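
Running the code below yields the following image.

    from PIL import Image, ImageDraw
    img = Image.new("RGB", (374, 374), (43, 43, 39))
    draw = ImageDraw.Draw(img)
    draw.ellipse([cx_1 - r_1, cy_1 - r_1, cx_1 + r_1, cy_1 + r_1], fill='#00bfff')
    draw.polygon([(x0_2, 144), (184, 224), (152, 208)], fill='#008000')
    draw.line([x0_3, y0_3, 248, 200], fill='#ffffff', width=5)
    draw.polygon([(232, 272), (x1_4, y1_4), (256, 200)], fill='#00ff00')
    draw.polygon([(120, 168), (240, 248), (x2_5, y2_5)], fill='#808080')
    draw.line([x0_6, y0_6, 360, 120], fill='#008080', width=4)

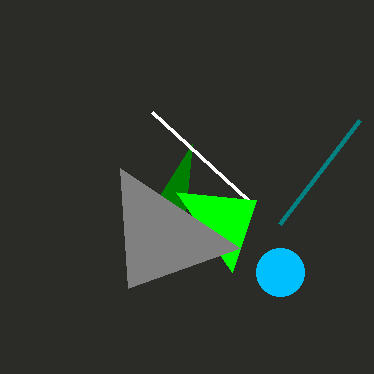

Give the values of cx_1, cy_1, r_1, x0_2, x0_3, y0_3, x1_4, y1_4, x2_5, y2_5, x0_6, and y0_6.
cx_1 = 280; cy_1 = 272; r_1 = 24; x0_2 = 192; x0_3 = 152; y0_3 = 112; x1_4 = 176; y1_4 = 192; x2_5 = 128; y2_5 = 288; x0_6 = 280; y0_6 = 224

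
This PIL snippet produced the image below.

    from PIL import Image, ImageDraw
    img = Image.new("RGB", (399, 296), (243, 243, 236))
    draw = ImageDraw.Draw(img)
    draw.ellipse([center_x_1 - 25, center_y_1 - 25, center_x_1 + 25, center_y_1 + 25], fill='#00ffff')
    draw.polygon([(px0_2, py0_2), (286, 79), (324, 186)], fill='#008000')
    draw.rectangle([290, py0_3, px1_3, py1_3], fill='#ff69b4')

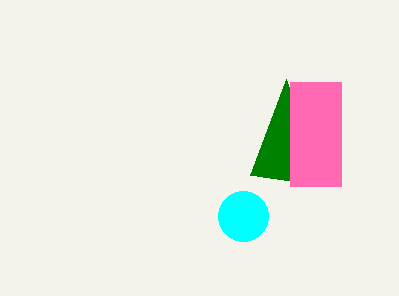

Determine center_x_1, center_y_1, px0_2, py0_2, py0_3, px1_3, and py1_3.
center_x_1 = 243
center_y_1 = 216
px0_2 = 250
py0_2 = 175
py0_3 = 82
px1_3 = 341
py1_3 = 186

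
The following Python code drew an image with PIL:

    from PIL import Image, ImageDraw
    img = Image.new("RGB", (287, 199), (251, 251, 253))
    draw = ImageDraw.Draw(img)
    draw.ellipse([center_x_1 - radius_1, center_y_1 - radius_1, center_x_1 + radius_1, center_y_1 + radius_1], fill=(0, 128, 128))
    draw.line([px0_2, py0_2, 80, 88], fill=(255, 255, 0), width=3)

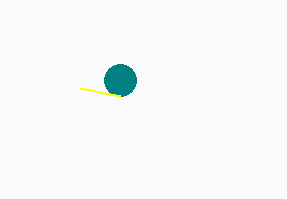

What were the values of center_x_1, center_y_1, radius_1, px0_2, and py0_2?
center_x_1 = 120; center_y_1 = 80; radius_1 = 16; px0_2 = 120; py0_2 = 96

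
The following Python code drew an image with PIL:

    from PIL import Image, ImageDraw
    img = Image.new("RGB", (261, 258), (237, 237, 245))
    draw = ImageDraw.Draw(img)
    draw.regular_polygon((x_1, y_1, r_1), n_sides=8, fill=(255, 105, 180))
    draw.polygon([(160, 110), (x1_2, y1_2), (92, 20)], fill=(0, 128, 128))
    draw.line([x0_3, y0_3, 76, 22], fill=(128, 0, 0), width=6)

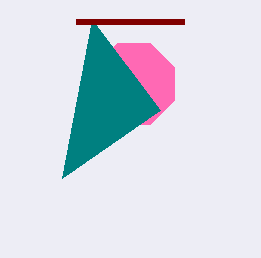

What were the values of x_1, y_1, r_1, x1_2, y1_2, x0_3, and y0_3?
x_1 = 134; y_1 = 84; r_1 = 44; x1_2 = 62; y1_2 = 178; x0_3 = 184; y0_3 = 22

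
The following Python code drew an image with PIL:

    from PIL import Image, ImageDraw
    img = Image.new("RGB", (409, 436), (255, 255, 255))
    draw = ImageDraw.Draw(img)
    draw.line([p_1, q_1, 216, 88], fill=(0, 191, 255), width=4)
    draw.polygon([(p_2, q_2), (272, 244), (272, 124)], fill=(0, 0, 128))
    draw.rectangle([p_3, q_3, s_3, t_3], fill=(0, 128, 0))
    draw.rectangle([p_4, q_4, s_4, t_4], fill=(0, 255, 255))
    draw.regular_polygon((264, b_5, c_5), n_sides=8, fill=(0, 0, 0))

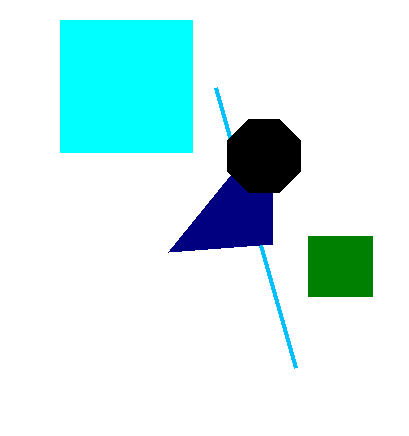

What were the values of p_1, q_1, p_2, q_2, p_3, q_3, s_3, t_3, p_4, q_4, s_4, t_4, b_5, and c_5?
p_1 = 296
q_1 = 368
p_2 = 168
q_2 = 252
p_3 = 308
q_3 = 236
s_3 = 372
t_3 = 296
p_4 = 60
q_4 = 20
s_4 = 192
t_4 = 152
b_5 = 156
c_5 = 40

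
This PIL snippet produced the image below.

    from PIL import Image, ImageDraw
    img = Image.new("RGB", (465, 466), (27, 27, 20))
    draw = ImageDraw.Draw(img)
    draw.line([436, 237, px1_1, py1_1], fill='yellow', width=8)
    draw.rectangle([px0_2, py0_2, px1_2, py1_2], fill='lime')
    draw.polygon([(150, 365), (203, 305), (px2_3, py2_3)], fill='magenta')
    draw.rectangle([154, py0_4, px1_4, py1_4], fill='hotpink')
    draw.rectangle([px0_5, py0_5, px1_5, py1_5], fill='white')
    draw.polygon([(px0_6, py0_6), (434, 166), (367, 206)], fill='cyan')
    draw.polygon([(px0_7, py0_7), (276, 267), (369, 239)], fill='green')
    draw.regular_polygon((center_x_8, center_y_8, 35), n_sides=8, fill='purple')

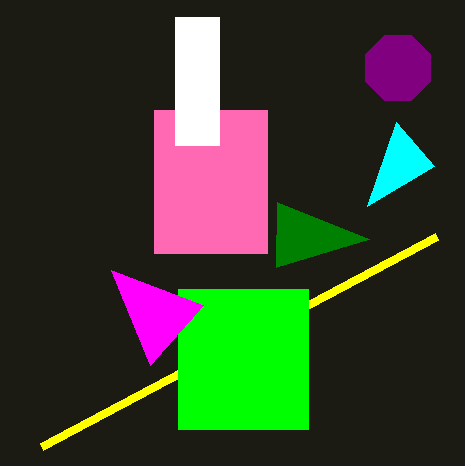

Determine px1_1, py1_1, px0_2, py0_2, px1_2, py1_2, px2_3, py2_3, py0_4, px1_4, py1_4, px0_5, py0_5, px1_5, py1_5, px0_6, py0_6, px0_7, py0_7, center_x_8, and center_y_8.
px1_1 = 41; py1_1 = 447; px0_2 = 178; py0_2 = 289; px1_2 = 308; py1_2 = 429; px2_3 = 111; py2_3 = 270; py0_4 = 110; px1_4 = 267; py1_4 = 253; px0_5 = 175; py0_5 = 17; px1_5 = 219; py1_5 = 145; px0_6 = 396; py0_6 = 122; px0_7 = 277; py0_7 = 202; center_x_8 = 398; center_y_8 = 68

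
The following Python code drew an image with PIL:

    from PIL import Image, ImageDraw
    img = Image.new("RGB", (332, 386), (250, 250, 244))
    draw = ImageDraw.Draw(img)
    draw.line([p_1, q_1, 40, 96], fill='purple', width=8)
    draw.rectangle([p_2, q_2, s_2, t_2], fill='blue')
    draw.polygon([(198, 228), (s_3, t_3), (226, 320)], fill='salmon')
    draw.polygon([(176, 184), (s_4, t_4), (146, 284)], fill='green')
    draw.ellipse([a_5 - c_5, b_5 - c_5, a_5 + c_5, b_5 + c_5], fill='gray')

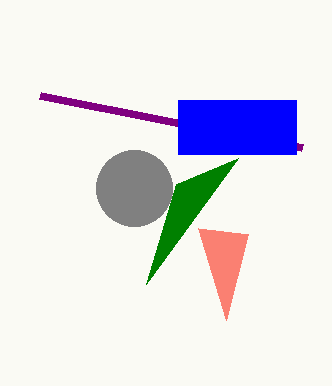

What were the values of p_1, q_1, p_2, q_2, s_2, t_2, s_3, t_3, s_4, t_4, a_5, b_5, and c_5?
p_1 = 302; q_1 = 148; p_2 = 178; q_2 = 100; s_2 = 296; t_2 = 154; s_3 = 248; t_3 = 234; s_4 = 238; t_4 = 158; a_5 = 134; b_5 = 188; c_5 = 38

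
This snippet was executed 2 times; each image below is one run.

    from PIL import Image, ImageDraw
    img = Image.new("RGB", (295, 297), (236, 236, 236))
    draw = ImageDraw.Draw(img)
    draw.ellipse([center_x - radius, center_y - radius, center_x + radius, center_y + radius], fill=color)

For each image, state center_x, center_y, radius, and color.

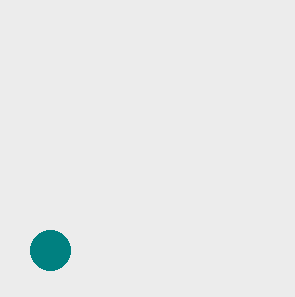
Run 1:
center_x = 50, center_y = 250, radius = 20, color = 'teal'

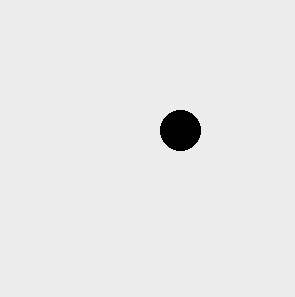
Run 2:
center_x = 180, center_y = 130, radius = 20, color = 'black'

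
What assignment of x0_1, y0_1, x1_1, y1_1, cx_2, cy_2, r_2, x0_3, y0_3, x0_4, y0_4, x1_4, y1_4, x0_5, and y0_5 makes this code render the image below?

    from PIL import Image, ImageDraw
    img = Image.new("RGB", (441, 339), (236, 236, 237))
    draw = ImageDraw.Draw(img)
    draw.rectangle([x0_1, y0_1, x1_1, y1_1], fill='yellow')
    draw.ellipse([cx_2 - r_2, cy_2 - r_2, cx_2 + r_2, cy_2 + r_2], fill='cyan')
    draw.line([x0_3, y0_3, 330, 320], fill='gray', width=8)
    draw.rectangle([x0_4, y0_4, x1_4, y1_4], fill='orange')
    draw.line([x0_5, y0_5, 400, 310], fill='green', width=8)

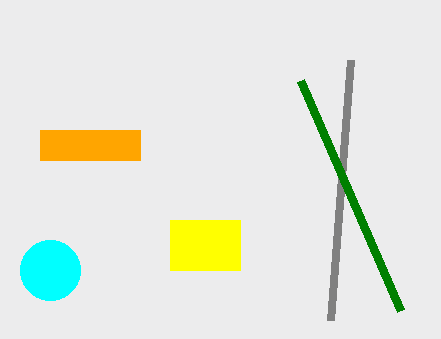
x0_1 = 170, y0_1 = 220, x1_1 = 240, y1_1 = 270, cx_2 = 50, cy_2 = 270, r_2 = 30, x0_3 = 350, y0_3 = 60, x0_4 = 40, y0_4 = 130, x1_4 = 140, y1_4 = 160, x0_5 = 300, y0_5 = 80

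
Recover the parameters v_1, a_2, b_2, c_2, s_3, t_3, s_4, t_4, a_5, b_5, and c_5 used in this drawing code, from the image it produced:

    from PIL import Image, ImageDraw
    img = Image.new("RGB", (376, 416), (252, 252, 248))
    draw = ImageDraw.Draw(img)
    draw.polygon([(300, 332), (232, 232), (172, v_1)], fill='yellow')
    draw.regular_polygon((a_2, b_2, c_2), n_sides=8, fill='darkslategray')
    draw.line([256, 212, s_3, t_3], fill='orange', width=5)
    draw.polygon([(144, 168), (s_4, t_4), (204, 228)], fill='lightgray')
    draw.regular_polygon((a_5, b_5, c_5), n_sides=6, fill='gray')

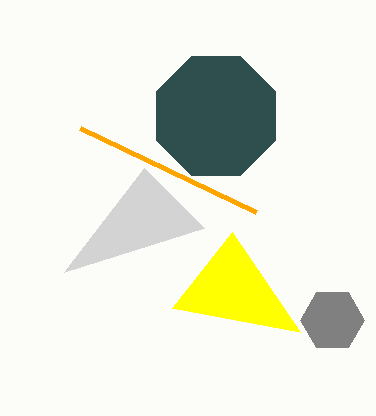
v_1 = 308; a_2 = 216; b_2 = 116; c_2 = 64; s_3 = 80; t_3 = 128; s_4 = 64; t_4 = 272; a_5 = 332; b_5 = 320; c_5 = 32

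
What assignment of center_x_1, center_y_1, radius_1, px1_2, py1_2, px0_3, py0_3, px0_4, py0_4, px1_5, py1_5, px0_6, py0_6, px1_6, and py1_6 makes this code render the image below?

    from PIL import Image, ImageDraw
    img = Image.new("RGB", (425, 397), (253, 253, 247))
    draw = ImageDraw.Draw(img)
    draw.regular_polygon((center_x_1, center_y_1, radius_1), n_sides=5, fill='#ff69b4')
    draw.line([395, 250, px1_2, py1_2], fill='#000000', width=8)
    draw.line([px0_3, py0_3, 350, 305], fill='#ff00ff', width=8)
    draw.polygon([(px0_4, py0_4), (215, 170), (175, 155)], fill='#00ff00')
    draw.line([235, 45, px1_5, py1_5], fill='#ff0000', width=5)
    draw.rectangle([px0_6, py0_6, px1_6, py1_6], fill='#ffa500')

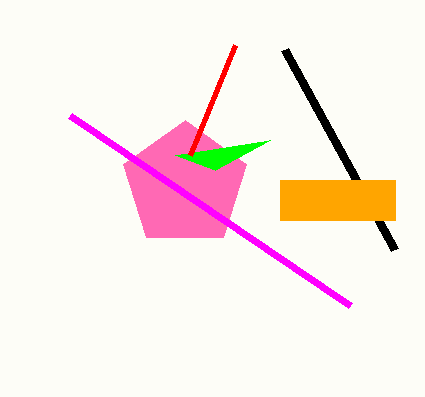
center_x_1 = 185
center_y_1 = 185
radius_1 = 65
px1_2 = 285
py1_2 = 50
px0_3 = 70
py0_3 = 115
px0_4 = 270
py0_4 = 140
px1_5 = 190
py1_5 = 155
px0_6 = 280
py0_6 = 180
px1_6 = 395
py1_6 = 220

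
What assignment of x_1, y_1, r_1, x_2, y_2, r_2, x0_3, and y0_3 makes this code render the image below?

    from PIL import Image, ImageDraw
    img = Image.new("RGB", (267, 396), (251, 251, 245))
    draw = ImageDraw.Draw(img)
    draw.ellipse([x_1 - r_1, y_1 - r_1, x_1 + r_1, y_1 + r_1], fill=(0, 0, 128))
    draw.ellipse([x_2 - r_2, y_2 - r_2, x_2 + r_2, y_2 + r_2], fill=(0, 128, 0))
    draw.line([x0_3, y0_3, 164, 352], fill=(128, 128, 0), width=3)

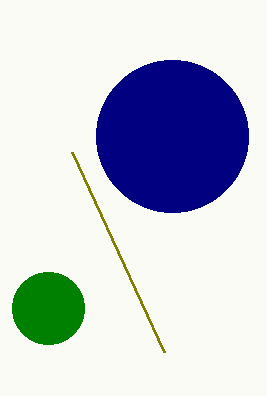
x_1 = 172, y_1 = 136, r_1 = 76, x_2 = 48, y_2 = 308, r_2 = 36, x0_3 = 72, y0_3 = 152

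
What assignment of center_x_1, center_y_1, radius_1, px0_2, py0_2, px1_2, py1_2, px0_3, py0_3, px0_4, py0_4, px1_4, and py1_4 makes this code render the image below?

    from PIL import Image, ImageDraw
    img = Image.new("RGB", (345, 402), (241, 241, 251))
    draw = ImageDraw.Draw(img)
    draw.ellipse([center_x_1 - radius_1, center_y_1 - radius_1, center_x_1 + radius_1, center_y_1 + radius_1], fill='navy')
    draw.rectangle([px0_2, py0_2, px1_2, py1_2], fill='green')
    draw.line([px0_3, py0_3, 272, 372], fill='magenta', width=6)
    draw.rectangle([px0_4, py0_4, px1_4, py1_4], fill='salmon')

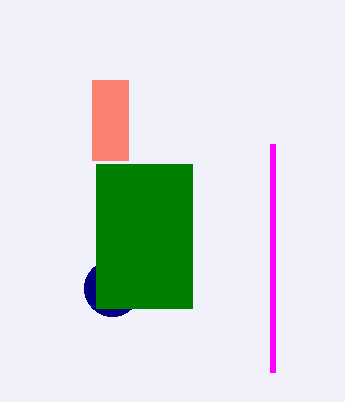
center_x_1 = 112
center_y_1 = 288
radius_1 = 28
px0_2 = 96
py0_2 = 164
px1_2 = 192
py1_2 = 308
px0_3 = 272
py0_3 = 144
px0_4 = 92
py0_4 = 80
px1_4 = 128
py1_4 = 160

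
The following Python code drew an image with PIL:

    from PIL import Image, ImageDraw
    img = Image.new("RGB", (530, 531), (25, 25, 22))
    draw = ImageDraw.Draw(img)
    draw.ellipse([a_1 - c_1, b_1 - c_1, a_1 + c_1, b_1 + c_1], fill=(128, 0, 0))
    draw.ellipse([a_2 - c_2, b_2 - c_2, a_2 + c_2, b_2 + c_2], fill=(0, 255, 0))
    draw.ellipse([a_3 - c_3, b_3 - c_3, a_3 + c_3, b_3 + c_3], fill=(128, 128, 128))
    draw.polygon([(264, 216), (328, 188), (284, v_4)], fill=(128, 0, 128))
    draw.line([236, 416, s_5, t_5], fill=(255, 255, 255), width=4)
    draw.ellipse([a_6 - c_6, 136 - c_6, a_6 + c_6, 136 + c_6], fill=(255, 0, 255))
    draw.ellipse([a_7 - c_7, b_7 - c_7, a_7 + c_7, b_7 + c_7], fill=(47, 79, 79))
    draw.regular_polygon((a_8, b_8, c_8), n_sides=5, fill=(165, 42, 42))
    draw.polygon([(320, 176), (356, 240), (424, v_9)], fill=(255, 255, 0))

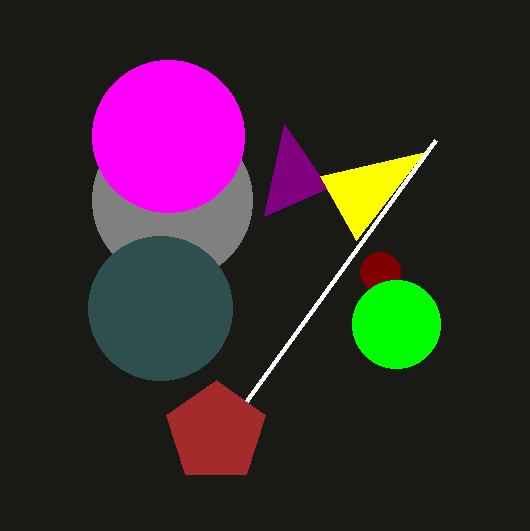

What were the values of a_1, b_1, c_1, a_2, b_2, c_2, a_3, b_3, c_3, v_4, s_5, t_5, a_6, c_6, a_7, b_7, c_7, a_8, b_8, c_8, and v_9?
a_1 = 380
b_1 = 272
c_1 = 20
a_2 = 396
b_2 = 324
c_2 = 44
a_3 = 172
b_3 = 200
c_3 = 80
v_4 = 124
s_5 = 436
t_5 = 140
a_6 = 168
c_6 = 76
a_7 = 160
b_7 = 308
c_7 = 72
a_8 = 216
b_8 = 432
c_8 = 52
v_9 = 152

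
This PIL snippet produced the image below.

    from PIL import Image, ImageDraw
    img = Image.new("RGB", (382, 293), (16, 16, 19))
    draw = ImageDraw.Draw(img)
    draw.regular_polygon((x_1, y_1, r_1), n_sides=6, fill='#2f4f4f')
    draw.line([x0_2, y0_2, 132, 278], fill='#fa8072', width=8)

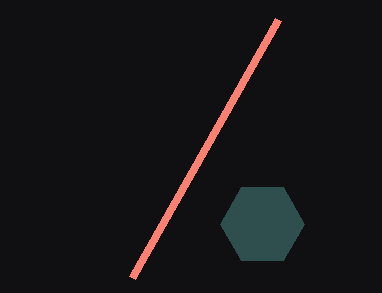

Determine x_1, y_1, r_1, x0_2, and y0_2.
x_1 = 262; y_1 = 224; r_1 = 42; x0_2 = 278; y0_2 = 20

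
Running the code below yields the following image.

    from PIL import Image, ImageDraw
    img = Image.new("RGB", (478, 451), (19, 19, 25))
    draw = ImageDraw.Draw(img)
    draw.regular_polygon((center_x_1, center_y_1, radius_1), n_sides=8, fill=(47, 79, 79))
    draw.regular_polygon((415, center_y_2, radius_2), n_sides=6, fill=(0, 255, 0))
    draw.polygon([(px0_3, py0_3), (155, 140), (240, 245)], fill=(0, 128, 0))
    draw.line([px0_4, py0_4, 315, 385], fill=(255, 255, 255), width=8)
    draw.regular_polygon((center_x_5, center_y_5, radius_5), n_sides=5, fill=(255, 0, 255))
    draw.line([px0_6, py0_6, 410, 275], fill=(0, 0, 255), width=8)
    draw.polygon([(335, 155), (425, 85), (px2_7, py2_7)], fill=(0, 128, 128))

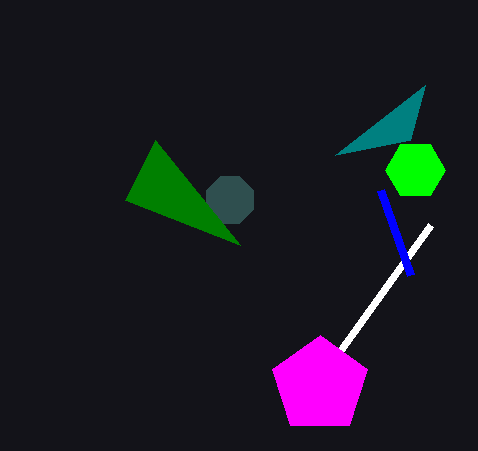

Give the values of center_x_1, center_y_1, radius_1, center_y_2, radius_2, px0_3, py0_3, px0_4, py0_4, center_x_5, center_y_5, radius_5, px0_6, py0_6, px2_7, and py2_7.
center_x_1 = 230, center_y_1 = 200, radius_1 = 25, center_y_2 = 170, radius_2 = 30, px0_3 = 125, py0_3 = 200, px0_4 = 430, py0_4 = 225, center_x_5 = 320, center_y_5 = 385, radius_5 = 50, px0_6 = 380, py0_6 = 190, px2_7 = 410, py2_7 = 140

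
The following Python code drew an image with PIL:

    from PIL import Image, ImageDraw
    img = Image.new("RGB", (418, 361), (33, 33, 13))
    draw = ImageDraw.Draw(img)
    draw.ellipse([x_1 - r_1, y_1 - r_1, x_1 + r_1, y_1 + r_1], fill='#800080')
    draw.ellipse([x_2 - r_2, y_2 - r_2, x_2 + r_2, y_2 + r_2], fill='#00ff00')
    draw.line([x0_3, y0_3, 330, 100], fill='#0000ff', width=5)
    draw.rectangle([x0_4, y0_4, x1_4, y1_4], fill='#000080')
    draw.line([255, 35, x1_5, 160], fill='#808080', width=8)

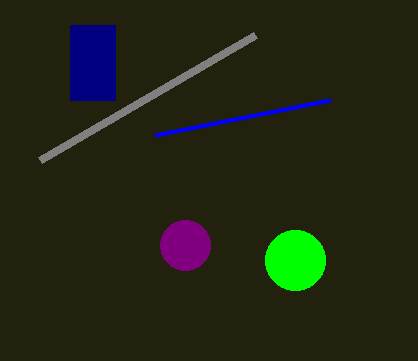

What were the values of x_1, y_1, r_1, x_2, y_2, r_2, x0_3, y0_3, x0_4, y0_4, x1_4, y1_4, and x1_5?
x_1 = 185; y_1 = 245; r_1 = 25; x_2 = 295; y_2 = 260; r_2 = 30; x0_3 = 155; y0_3 = 135; x0_4 = 70; y0_4 = 25; x1_4 = 115; y1_4 = 100; x1_5 = 40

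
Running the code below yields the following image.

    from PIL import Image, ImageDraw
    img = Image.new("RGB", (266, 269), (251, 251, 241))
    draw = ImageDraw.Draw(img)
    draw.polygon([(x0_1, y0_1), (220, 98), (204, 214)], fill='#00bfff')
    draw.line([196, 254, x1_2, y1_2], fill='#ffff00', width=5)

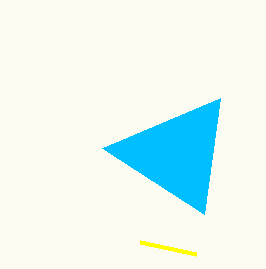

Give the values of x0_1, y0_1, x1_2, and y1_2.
x0_1 = 102
y0_1 = 148
x1_2 = 140
y1_2 = 242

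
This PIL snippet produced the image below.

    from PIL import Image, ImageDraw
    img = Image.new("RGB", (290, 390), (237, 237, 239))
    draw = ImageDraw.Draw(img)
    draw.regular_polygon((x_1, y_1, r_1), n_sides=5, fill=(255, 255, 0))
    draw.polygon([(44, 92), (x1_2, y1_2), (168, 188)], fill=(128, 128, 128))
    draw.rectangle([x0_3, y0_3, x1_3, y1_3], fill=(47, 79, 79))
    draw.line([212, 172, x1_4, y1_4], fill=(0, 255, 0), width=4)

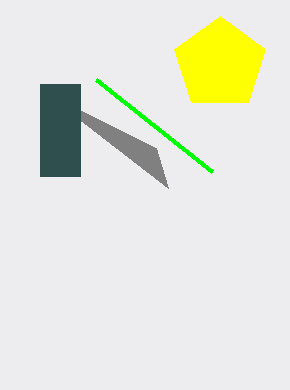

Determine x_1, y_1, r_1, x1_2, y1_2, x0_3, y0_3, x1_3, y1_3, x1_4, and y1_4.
x_1 = 220, y_1 = 64, r_1 = 48, x1_2 = 156, y1_2 = 148, x0_3 = 40, y0_3 = 84, x1_3 = 80, y1_3 = 176, x1_4 = 96, y1_4 = 80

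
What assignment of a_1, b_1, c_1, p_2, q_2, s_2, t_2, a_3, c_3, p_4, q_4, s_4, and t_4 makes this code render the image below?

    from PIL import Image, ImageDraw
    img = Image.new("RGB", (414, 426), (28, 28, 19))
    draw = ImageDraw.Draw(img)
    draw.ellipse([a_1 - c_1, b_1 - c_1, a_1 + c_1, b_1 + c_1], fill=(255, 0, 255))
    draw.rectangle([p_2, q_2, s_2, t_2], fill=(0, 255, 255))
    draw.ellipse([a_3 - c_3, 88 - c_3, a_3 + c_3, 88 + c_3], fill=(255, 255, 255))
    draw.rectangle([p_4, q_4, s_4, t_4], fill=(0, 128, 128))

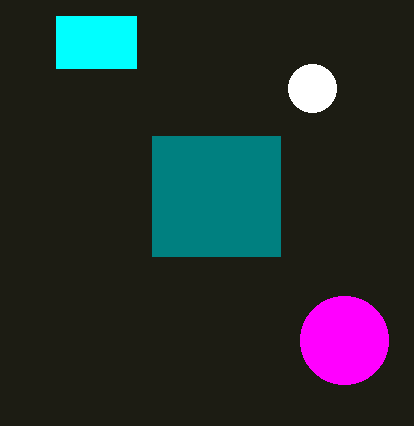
a_1 = 344; b_1 = 340; c_1 = 44; p_2 = 56; q_2 = 16; s_2 = 136; t_2 = 68; a_3 = 312; c_3 = 24; p_4 = 152; q_4 = 136; s_4 = 280; t_4 = 256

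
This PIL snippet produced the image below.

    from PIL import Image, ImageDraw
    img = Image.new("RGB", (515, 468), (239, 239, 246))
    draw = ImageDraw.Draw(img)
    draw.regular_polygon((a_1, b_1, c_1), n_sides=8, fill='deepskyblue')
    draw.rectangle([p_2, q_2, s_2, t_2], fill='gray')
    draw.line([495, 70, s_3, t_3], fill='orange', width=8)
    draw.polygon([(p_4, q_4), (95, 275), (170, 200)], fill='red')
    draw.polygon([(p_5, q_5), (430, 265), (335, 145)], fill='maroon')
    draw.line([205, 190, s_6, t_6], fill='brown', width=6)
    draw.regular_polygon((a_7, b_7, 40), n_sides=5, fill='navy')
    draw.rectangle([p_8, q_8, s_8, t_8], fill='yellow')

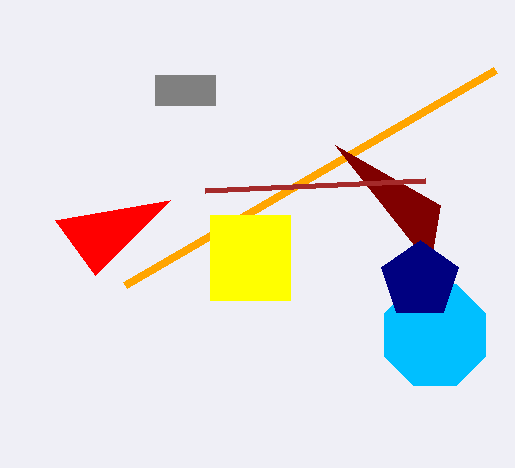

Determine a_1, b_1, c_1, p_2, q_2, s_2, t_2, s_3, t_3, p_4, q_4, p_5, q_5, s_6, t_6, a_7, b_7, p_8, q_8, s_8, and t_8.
a_1 = 435, b_1 = 335, c_1 = 55, p_2 = 155, q_2 = 75, s_2 = 215, t_2 = 105, s_3 = 125, t_3 = 285, p_4 = 55, q_4 = 220, p_5 = 440, q_5 = 205, s_6 = 425, t_6 = 180, a_7 = 420, b_7 = 280, p_8 = 210, q_8 = 215, s_8 = 290, t_8 = 300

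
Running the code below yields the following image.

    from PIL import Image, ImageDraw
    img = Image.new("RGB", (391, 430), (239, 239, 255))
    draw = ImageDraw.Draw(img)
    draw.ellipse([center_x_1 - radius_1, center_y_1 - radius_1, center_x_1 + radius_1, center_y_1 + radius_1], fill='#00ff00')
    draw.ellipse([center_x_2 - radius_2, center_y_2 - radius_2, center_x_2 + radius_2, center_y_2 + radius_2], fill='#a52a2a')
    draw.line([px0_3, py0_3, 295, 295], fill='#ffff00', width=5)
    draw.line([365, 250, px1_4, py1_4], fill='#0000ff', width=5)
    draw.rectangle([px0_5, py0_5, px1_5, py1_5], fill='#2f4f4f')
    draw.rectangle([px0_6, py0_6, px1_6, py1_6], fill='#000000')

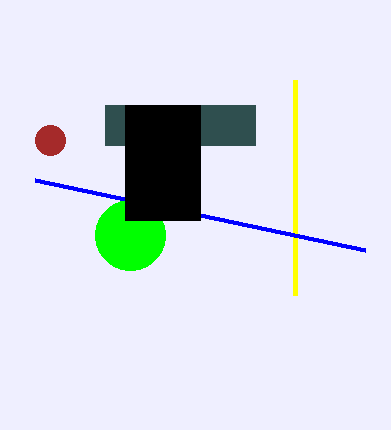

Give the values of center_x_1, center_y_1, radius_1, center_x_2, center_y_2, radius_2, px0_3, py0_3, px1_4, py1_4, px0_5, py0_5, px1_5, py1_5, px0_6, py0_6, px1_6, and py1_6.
center_x_1 = 130
center_y_1 = 235
radius_1 = 35
center_x_2 = 50
center_y_2 = 140
radius_2 = 15
px0_3 = 295
py0_3 = 80
px1_4 = 35
py1_4 = 180
px0_5 = 105
py0_5 = 105
px1_5 = 255
py1_5 = 145
px0_6 = 125
py0_6 = 105
px1_6 = 200
py1_6 = 220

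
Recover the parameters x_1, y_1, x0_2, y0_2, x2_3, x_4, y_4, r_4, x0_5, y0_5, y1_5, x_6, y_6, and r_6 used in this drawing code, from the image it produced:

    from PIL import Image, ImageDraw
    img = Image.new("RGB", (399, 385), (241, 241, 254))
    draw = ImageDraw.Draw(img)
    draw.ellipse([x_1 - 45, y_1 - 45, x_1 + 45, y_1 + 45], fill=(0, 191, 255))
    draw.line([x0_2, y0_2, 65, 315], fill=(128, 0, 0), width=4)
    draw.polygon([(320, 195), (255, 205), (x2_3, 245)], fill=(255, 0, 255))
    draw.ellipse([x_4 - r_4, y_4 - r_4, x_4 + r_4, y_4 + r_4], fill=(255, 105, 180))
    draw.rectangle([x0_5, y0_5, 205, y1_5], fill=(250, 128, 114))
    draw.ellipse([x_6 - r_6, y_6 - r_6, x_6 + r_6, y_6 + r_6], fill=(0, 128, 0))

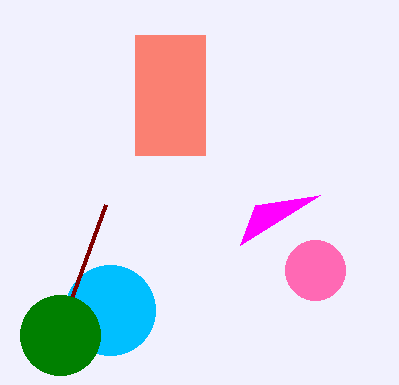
x_1 = 110, y_1 = 310, x0_2 = 105, y0_2 = 205, x2_3 = 240, x_4 = 315, y_4 = 270, r_4 = 30, x0_5 = 135, y0_5 = 35, y1_5 = 155, x_6 = 60, y_6 = 335, r_6 = 40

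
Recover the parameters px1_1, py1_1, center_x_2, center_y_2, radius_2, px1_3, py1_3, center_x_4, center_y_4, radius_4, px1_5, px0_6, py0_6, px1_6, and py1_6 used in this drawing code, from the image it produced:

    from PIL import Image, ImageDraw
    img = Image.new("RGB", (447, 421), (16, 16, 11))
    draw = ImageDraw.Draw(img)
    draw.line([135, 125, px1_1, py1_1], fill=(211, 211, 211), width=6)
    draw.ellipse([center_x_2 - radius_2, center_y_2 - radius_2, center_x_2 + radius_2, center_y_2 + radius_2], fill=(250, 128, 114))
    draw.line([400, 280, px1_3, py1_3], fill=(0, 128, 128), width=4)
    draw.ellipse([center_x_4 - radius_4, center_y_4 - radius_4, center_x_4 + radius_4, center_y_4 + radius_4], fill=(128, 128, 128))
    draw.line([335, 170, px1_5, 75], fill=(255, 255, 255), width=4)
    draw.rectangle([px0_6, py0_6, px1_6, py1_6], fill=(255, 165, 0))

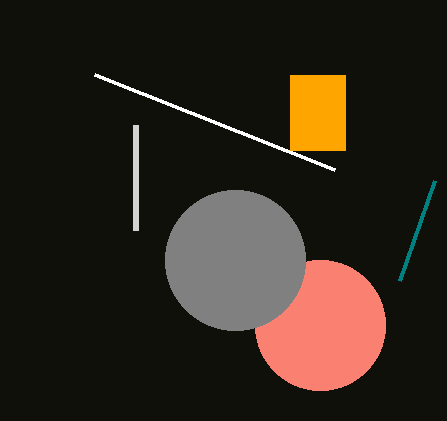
px1_1 = 135; py1_1 = 230; center_x_2 = 320; center_y_2 = 325; radius_2 = 65; px1_3 = 435; py1_3 = 180; center_x_4 = 235; center_y_4 = 260; radius_4 = 70; px1_5 = 95; px0_6 = 290; py0_6 = 75; px1_6 = 345; py1_6 = 150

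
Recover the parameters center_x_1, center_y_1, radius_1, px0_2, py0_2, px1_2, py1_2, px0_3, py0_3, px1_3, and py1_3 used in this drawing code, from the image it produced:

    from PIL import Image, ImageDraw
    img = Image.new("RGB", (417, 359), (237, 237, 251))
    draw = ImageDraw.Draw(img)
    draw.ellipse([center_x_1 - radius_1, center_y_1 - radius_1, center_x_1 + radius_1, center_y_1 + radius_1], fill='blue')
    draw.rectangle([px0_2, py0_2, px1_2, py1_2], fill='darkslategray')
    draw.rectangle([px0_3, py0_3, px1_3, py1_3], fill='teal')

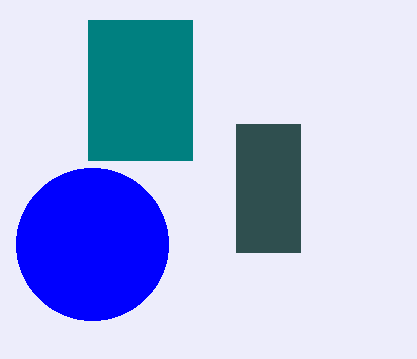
center_x_1 = 92
center_y_1 = 244
radius_1 = 76
px0_2 = 236
py0_2 = 124
px1_2 = 300
py1_2 = 252
px0_3 = 88
py0_3 = 20
px1_3 = 192
py1_3 = 160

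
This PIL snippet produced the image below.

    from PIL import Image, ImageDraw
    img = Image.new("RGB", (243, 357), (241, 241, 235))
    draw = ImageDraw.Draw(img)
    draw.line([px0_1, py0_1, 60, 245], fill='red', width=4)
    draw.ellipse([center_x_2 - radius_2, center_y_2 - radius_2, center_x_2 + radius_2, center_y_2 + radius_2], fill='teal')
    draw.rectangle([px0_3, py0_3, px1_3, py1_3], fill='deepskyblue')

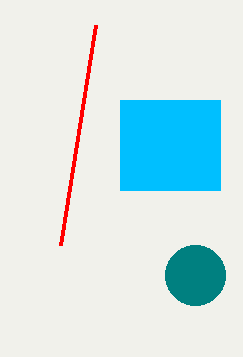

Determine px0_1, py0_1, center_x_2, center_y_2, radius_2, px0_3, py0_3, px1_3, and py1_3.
px0_1 = 95, py0_1 = 25, center_x_2 = 195, center_y_2 = 275, radius_2 = 30, px0_3 = 120, py0_3 = 100, px1_3 = 220, py1_3 = 190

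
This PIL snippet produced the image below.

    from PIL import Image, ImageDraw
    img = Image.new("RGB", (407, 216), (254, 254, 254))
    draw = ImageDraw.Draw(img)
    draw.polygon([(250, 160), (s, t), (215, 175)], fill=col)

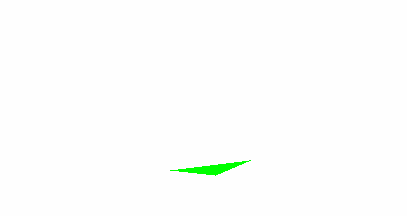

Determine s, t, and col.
s = 170, t = 170, col = 'lime'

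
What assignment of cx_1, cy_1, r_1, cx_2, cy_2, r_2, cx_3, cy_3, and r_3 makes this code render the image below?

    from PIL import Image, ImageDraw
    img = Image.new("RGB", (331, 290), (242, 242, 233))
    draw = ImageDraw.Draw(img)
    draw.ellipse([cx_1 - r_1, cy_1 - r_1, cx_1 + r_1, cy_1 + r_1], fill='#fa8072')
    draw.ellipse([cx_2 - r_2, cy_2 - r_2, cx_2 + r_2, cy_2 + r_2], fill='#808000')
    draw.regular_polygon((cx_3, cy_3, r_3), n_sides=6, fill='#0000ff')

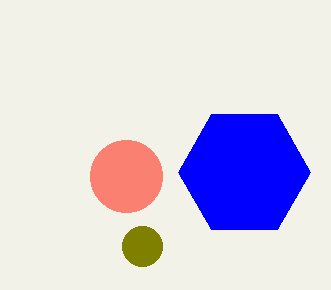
cx_1 = 126
cy_1 = 176
r_1 = 36
cx_2 = 142
cy_2 = 246
r_2 = 20
cx_3 = 244
cy_3 = 172
r_3 = 66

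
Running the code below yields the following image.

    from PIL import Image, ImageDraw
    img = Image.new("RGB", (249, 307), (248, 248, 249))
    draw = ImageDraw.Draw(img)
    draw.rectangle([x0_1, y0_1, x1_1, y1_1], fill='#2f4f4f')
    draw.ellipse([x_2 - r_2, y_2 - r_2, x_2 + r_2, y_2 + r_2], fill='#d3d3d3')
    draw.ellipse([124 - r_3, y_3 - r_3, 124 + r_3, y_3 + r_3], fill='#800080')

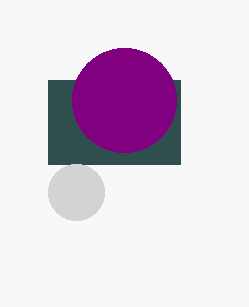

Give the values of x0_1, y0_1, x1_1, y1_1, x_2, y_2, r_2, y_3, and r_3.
x0_1 = 48
y0_1 = 80
x1_1 = 180
y1_1 = 164
x_2 = 76
y_2 = 192
r_2 = 28
y_3 = 100
r_3 = 52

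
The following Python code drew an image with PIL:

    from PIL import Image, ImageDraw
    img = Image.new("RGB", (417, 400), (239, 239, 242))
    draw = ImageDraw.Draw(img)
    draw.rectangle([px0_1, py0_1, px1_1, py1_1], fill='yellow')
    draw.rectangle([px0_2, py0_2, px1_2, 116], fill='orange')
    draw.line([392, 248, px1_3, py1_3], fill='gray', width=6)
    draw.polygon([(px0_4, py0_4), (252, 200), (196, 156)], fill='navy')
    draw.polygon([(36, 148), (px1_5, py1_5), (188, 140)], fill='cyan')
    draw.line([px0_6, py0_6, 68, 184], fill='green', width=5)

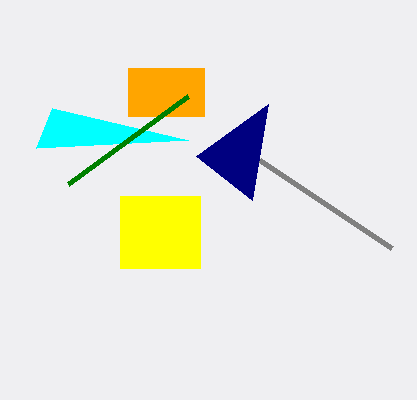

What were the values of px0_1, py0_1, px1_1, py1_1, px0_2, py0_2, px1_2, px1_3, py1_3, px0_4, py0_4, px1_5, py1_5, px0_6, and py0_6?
px0_1 = 120; py0_1 = 196; px1_1 = 200; py1_1 = 268; px0_2 = 128; py0_2 = 68; px1_2 = 204; px1_3 = 260; py1_3 = 160; px0_4 = 268; py0_4 = 104; px1_5 = 52; py1_5 = 108; px0_6 = 188; py0_6 = 96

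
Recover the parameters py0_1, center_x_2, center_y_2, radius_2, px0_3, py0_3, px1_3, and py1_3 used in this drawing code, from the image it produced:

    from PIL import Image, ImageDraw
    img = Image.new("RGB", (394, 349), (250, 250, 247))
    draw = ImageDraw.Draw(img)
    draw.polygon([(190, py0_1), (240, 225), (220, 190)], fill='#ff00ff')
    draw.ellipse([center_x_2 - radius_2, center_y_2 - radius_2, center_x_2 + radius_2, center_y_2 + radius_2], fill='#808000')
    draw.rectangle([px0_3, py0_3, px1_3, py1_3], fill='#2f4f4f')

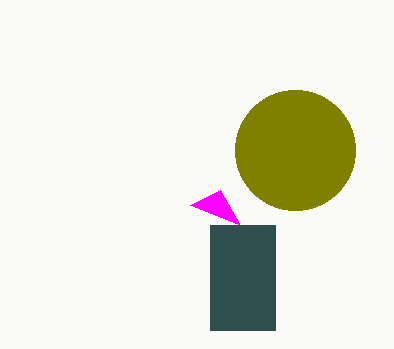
py0_1 = 205, center_x_2 = 295, center_y_2 = 150, radius_2 = 60, px0_3 = 210, py0_3 = 225, px1_3 = 275, py1_3 = 330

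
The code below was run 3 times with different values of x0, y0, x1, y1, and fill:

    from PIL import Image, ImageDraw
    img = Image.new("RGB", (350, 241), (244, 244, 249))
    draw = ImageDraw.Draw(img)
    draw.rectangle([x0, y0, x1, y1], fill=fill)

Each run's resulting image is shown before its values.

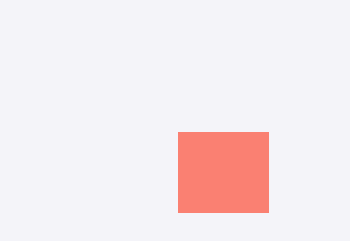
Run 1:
x0 = 178, y0 = 132, x1 = 268, y1 = 212, fill = 'salmon'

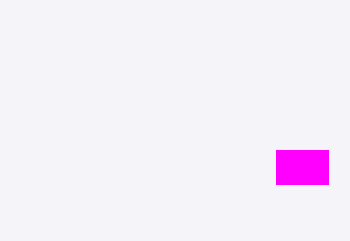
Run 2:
x0 = 276, y0 = 150, x1 = 328, y1 = 184, fill = 'magenta'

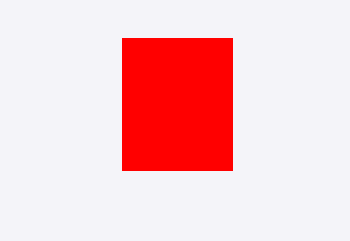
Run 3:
x0 = 122; y0 = 38; x1 = 232; y1 = 170; fill = 'red'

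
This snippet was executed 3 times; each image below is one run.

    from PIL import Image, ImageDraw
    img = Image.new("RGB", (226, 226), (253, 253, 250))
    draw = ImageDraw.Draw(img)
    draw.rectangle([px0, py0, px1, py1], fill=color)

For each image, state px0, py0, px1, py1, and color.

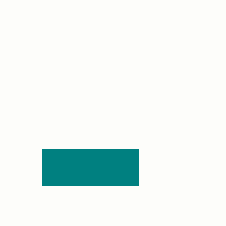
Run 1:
px0 = 42; py0 = 149; px1 = 138; py1 = 185; color = 'teal'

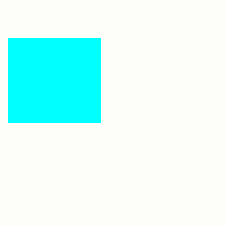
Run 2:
px0 = 8; py0 = 38; px1 = 100; py1 = 122; color = 'cyan'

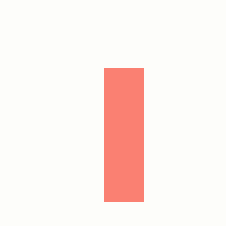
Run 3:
px0 = 104, py0 = 68, px1 = 143, py1 = 201, color = 'salmon'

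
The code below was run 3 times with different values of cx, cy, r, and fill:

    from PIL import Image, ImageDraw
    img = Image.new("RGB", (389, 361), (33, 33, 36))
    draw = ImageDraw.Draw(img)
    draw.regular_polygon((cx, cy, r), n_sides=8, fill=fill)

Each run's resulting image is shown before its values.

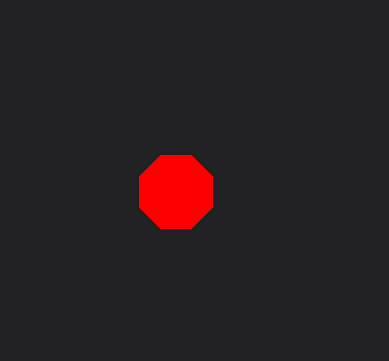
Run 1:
cx = 176
cy = 192
r = 40
fill = 'red'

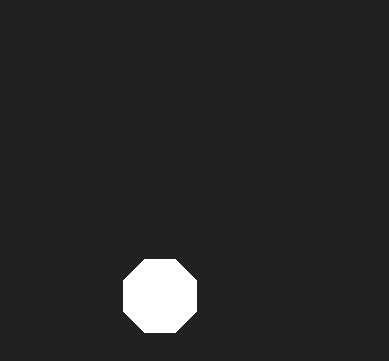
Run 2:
cx = 160, cy = 296, r = 40, fill = 'white'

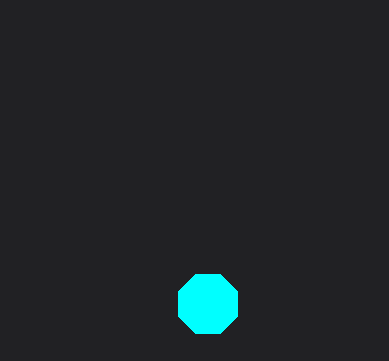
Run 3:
cx = 208; cy = 304; r = 32; fill = 'cyan'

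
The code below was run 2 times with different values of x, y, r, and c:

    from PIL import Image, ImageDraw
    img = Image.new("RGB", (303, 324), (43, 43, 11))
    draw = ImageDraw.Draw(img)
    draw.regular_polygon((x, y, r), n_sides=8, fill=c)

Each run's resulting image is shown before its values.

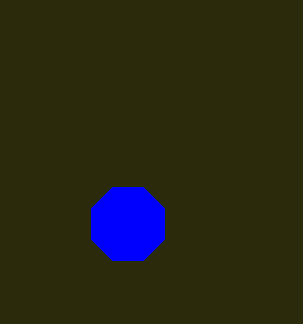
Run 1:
x = 128
y = 224
r = 40
c = 'blue'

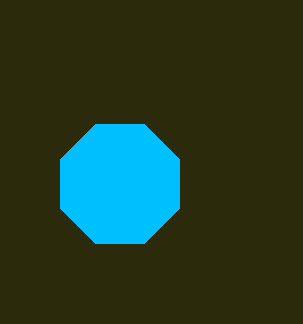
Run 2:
x = 120, y = 184, r = 64, c = 'deepskyblue'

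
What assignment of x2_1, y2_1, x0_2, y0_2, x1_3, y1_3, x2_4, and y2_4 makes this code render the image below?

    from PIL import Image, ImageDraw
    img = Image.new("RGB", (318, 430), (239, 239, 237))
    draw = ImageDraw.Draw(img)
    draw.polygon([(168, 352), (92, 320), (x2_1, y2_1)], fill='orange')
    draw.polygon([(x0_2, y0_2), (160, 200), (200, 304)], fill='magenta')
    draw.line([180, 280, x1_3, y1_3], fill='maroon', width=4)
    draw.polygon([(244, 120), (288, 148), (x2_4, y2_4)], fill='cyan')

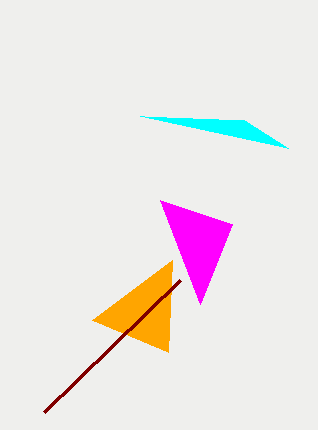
x2_1 = 172; y2_1 = 260; x0_2 = 232; y0_2 = 224; x1_3 = 44; y1_3 = 412; x2_4 = 140; y2_4 = 116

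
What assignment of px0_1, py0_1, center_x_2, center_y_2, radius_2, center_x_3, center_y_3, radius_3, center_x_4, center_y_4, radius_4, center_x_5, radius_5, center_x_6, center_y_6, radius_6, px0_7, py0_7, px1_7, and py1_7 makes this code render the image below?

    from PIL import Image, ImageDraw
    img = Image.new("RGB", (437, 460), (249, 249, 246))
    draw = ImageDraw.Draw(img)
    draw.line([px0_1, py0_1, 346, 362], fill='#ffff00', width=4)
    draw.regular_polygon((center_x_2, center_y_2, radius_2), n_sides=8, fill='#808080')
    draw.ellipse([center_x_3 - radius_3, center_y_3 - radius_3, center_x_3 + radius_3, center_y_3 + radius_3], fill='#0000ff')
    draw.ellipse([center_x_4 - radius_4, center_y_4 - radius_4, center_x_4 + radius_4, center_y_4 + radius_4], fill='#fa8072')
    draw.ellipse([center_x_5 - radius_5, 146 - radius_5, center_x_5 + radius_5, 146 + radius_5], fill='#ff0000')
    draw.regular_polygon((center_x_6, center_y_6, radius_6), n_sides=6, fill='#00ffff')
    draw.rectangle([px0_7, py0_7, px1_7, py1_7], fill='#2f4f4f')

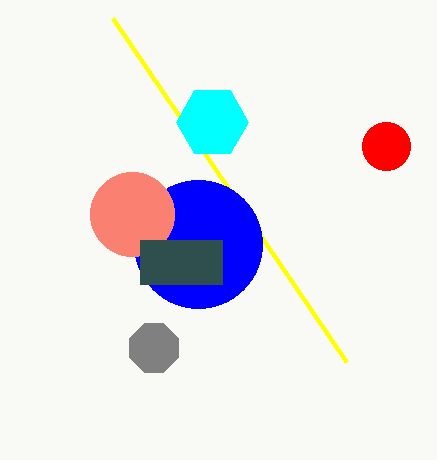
px0_1 = 112
py0_1 = 18
center_x_2 = 154
center_y_2 = 348
radius_2 = 26
center_x_3 = 198
center_y_3 = 244
radius_3 = 64
center_x_4 = 132
center_y_4 = 214
radius_4 = 42
center_x_5 = 386
radius_5 = 24
center_x_6 = 212
center_y_6 = 122
radius_6 = 36
px0_7 = 140
py0_7 = 240
px1_7 = 222
py1_7 = 284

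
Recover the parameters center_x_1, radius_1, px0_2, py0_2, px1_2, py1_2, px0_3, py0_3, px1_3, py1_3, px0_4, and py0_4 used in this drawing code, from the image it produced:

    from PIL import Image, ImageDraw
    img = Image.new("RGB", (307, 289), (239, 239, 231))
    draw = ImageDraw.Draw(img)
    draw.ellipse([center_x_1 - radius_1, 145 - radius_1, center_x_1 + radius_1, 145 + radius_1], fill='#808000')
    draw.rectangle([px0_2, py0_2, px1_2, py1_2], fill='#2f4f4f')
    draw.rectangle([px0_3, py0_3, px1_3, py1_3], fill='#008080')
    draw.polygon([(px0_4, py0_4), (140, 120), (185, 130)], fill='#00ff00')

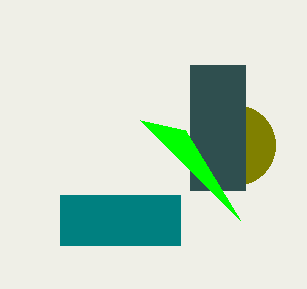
center_x_1 = 235, radius_1 = 40, px0_2 = 190, py0_2 = 65, px1_2 = 245, py1_2 = 190, px0_3 = 60, py0_3 = 195, px1_3 = 180, py1_3 = 245, px0_4 = 240, py0_4 = 220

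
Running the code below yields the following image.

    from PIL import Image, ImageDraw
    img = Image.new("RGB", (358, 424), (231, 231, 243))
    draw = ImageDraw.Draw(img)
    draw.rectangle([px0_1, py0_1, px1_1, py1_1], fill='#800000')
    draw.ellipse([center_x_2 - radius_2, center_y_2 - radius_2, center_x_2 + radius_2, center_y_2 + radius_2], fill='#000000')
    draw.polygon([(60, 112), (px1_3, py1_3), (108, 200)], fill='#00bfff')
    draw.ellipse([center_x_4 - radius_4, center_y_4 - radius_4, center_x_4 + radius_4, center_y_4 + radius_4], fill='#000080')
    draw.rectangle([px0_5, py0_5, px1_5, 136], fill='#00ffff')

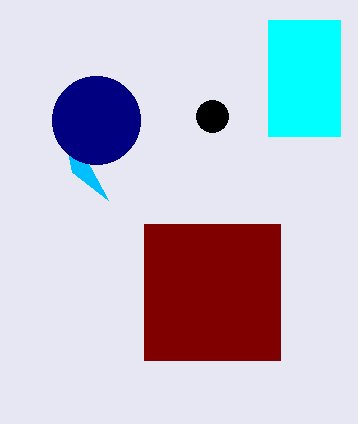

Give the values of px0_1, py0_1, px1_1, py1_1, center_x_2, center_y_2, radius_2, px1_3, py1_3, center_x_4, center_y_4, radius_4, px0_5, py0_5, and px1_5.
px0_1 = 144
py0_1 = 224
px1_1 = 280
py1_1 = 360
center_x_2 = 212
center_y_2 = 116
radius_2 = 16
px1_3 = 72
py1_3 = 172
center_x_4 = 96
center_y_4 = 120
radius_4 = 44
px0_5 = 268
py0_5 = 20
px1_5 = 340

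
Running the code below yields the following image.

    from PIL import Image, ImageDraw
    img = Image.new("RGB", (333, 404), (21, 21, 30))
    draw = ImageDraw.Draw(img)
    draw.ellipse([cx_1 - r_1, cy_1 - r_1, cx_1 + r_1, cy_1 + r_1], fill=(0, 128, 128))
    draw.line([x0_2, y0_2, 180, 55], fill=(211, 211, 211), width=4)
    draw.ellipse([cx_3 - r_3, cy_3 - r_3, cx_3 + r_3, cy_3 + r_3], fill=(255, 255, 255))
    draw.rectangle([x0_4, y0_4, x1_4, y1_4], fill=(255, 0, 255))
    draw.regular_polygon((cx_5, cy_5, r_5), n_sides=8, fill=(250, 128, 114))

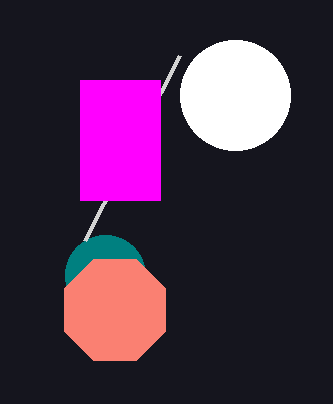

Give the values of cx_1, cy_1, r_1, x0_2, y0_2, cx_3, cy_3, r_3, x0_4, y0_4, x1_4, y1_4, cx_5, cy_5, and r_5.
cx_1 = 105
cy_1 = 275
r_1 = 40
x0_2 = 85
y0_2 = 240
cx_3 = 235
cy_3 = 95
r_3 = 55
x0_4 = 80
y0_4 = 80
x1_4 = 160
y1_4 = 200
cx_5 = 115
cy_5 = 310
r_5 = 55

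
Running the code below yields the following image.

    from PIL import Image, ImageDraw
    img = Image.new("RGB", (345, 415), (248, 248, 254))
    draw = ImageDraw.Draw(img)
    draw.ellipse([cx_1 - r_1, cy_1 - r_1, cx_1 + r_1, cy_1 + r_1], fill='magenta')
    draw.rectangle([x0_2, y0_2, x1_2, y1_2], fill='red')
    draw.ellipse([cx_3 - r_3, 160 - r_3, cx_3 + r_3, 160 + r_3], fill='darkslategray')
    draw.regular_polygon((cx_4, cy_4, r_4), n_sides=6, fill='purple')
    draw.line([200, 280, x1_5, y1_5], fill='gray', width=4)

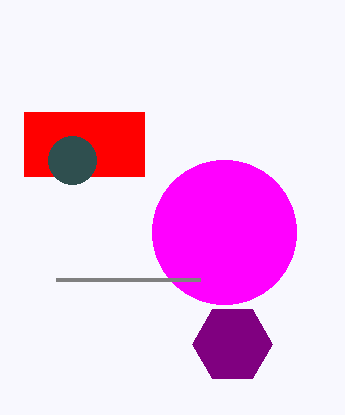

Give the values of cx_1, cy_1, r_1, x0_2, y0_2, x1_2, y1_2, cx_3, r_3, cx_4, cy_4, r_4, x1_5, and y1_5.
cx_1 = 224; cy_1 = 232; r_1 = 72; x0_2 = 24; y0_2 = 112; x1_2 = 144; y1_2 = 176; cx_3 = 72; r_3 = 24; cx_4 = 232; cy_4 = 344; r_4 = 40; x1_5 = 56; y1_5 = 280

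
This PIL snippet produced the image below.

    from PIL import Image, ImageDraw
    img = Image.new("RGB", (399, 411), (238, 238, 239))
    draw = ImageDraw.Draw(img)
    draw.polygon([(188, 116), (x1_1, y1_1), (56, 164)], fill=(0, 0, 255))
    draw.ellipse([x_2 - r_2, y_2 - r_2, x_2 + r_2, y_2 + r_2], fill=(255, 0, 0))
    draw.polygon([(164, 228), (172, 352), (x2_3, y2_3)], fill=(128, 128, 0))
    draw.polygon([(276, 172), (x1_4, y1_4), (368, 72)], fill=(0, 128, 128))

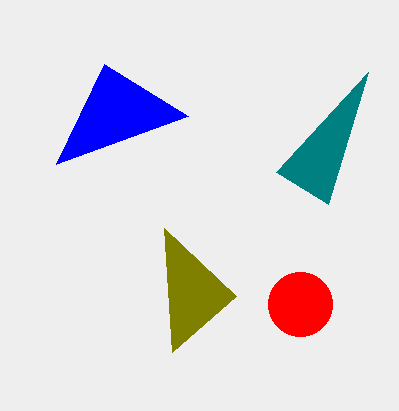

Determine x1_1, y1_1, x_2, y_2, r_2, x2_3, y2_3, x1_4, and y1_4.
x1_1 = 104
y1_1 = 64
x_2 = 300
y_2 = 304
r_2 = 32
x2_3 = 236
y2_3 = 296
x1_4 = 328
y1_4 = 204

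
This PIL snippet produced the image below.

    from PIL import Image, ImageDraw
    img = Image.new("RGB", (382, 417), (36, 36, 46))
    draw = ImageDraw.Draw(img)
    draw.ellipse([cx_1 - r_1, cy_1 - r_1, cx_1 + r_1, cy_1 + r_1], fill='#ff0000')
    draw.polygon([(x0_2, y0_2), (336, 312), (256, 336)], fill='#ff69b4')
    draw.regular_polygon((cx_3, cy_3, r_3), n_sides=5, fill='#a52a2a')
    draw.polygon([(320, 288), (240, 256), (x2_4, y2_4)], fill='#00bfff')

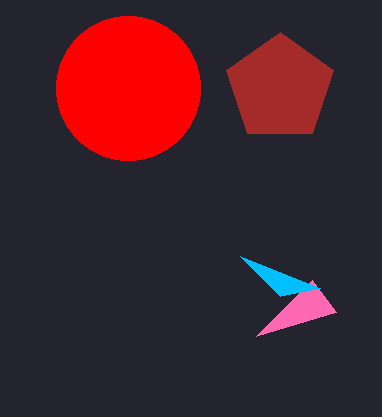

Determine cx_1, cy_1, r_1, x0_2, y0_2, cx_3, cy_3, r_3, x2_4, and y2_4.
cx_1 = 128, cy_1 = 88, r_1 = 72, x0_2 = 312, y0_2 = 280, cx_3 = 280, cy_3 = 88, r_3 = 56, x2_4 = 280, y2_4 = 296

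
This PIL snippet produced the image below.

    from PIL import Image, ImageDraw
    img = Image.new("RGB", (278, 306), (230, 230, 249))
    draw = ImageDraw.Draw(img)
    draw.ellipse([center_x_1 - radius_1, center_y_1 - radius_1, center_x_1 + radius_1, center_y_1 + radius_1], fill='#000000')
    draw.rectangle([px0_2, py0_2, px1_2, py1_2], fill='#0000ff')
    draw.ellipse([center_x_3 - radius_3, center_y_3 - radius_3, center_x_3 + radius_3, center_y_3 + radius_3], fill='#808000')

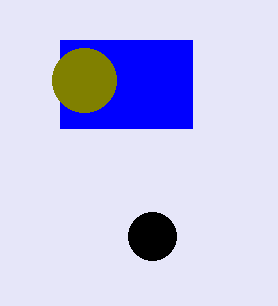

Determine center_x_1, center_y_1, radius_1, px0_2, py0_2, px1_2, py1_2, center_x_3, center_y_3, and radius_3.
center_x_1 = 152, center_y_1 = 236, radius_1 = 24, px0_2 = 60, py0_2 = 40, px1_2 = 192, py1_2 = 128, center_x_3 = 84, center_y_3 = 80, radius_3 = 32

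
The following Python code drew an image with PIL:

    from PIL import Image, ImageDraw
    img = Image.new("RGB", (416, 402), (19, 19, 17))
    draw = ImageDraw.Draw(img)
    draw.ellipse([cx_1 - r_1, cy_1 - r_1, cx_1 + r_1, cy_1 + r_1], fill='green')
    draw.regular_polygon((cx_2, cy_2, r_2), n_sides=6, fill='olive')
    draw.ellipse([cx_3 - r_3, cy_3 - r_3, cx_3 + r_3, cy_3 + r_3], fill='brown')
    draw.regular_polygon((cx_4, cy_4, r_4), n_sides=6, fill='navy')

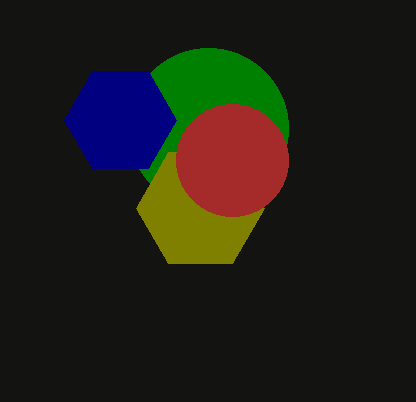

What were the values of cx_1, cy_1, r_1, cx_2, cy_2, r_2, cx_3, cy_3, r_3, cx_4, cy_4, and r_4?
cx_1 = 208
cy_1 = 128
r_1 = 80
cx_2 = 200
cy_2 = 208
r_2 = 64
cx_3 = 232
cy_3 = 160
r_3 = 56
cx_4 = 120
cy_4 = 120
r_4 = 56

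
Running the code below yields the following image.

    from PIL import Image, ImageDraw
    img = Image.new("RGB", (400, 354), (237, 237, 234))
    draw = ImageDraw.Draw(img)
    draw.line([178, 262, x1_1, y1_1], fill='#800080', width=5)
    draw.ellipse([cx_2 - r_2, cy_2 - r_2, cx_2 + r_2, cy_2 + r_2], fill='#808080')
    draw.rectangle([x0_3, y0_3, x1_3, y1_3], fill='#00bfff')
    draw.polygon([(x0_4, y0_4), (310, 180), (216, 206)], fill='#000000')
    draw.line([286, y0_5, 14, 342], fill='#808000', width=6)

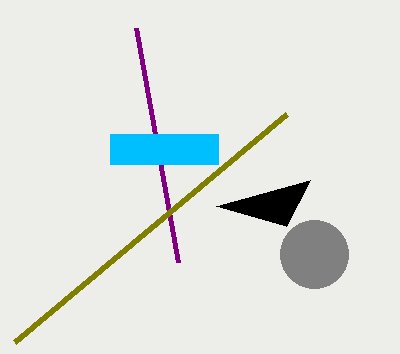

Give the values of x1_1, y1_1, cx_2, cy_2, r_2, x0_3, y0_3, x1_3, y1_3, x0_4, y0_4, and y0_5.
x1_1 = 136, y1_1 = 28, cx_2 = 314, cy_2 = 254, r_2 = 34, x0_3 = 110, y0_3 = 134, x1_3 = 218, y1_3 = 164, x0_4 = 286, y0_4 = 226, y0_5 = 114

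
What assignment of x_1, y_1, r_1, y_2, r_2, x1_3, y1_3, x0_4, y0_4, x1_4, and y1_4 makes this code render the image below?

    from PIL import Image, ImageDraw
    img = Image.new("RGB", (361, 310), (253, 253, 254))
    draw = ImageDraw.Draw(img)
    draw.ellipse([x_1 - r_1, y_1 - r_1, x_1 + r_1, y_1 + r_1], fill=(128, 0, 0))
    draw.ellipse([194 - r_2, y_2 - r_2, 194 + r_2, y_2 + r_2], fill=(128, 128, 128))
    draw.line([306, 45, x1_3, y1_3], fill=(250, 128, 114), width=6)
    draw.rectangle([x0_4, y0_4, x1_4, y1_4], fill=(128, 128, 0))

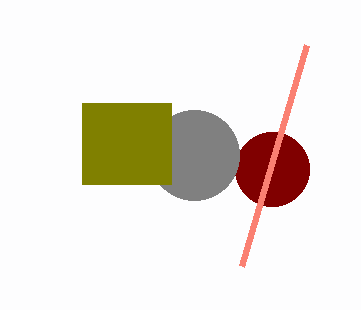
x_1 = 272
y_1 = 169
r_1 = 37
y_2 = 155
r_2 = 45
x1_3 = 241
y1_3 = 266
x0_4 = 82
y0_4 = 103
x1_4 = 171
y1_4 = 184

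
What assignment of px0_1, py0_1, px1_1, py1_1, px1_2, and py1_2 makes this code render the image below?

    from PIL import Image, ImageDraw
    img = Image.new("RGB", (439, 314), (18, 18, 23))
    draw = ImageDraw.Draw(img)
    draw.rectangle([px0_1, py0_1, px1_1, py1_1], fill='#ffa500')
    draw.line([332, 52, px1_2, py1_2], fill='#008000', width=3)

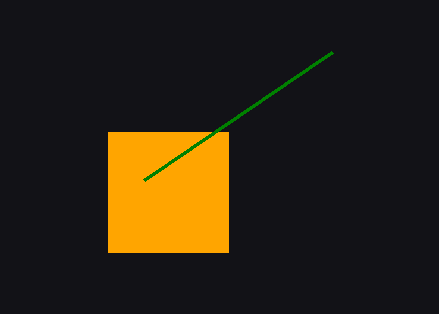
px0_1 = 108; py0_1 = 132; px1_1 = 228; py1_1 = 252; px1_2 = 144; py1_2 = 180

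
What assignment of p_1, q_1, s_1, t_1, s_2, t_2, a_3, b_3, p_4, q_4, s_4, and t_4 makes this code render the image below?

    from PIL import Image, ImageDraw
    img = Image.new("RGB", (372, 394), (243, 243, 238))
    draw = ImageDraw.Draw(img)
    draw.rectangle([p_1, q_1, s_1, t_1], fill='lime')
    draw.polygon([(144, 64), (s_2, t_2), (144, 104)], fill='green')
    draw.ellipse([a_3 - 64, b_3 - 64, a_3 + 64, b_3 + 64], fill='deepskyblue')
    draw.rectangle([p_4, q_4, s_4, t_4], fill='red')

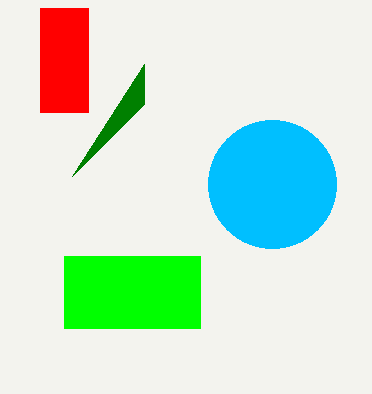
p_1 = 64, q_1 = 256, s_1 = 200, t_1 = 328, s_2 = 72, t_2 = 176, a_3 = 272, b_3 = 184, p_4 = 40, q_4 = 8, s_4 = 88, t_4 = 112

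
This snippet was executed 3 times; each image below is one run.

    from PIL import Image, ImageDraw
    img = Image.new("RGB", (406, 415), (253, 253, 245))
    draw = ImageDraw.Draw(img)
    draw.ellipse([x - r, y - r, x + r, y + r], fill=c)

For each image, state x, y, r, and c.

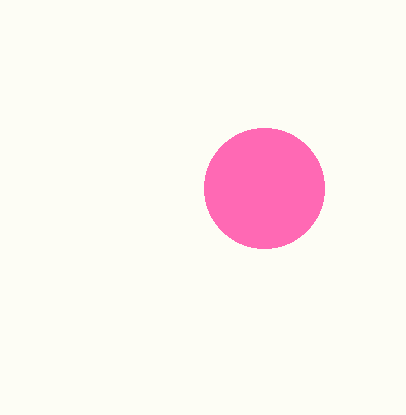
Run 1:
x = 264, y = 188, r = 60, c = 'hotpink'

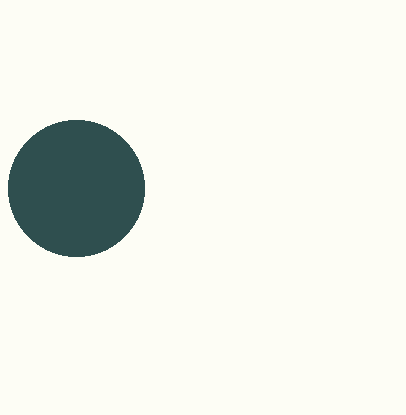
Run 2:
x = 76
y = 188
r = 68
c = 'darkslategray'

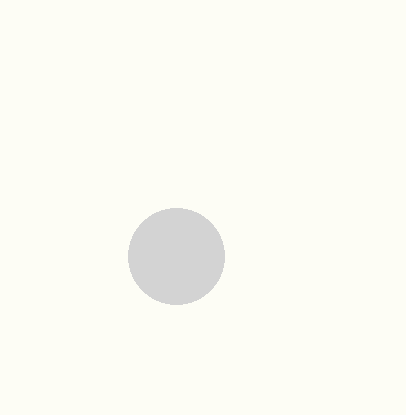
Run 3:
x = 176
y = 256
r = 48
c = 'lightgray'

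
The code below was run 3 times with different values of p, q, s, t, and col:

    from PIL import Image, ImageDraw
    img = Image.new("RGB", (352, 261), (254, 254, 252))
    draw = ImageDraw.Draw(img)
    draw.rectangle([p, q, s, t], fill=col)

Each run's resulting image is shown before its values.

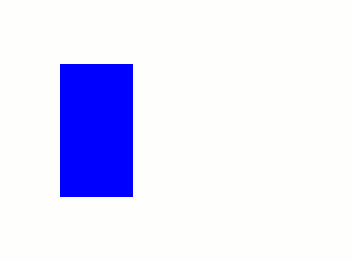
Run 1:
p = 60, q = 64, s = 132, t = 196, col = 'blue'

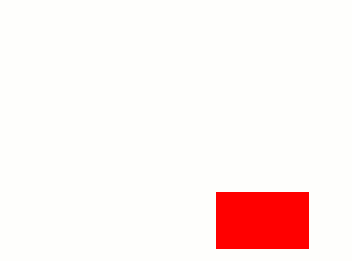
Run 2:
p = 216, q = 192, s = 308, t = 248, col = 'red'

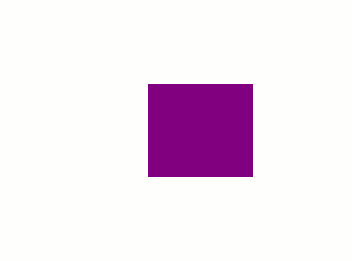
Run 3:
p = 148; q = 84; s = 252; t = 176; col = 'purple'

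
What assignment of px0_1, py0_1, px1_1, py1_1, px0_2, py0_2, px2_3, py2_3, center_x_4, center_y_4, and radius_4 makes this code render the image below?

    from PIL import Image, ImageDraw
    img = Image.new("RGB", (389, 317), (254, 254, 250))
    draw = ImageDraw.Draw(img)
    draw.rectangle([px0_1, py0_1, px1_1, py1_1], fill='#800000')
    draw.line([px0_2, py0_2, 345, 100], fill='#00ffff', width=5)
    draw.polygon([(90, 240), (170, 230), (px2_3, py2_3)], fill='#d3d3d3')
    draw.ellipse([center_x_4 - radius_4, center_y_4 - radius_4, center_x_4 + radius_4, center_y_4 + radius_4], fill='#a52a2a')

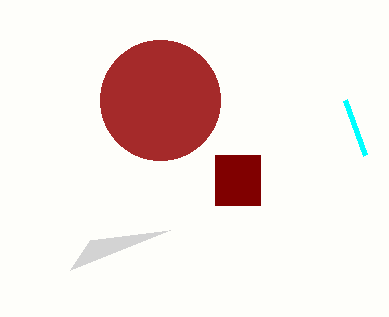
px0_1 = 215, py0_1 = 155, px1_1 = 260, py1_1 = 205, px0_2 = 365, py0_2 = 155, px2_3 = 70, py2_3 = 270, center_x_4 = 160, center_y_4 = 100, radius_4 = 60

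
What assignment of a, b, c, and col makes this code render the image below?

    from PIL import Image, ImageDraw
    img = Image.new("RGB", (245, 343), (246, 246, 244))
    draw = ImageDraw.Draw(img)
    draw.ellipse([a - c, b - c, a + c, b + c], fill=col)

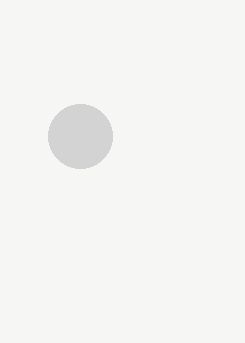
a = 80
b = 136
c = 32
col = 'lightgray'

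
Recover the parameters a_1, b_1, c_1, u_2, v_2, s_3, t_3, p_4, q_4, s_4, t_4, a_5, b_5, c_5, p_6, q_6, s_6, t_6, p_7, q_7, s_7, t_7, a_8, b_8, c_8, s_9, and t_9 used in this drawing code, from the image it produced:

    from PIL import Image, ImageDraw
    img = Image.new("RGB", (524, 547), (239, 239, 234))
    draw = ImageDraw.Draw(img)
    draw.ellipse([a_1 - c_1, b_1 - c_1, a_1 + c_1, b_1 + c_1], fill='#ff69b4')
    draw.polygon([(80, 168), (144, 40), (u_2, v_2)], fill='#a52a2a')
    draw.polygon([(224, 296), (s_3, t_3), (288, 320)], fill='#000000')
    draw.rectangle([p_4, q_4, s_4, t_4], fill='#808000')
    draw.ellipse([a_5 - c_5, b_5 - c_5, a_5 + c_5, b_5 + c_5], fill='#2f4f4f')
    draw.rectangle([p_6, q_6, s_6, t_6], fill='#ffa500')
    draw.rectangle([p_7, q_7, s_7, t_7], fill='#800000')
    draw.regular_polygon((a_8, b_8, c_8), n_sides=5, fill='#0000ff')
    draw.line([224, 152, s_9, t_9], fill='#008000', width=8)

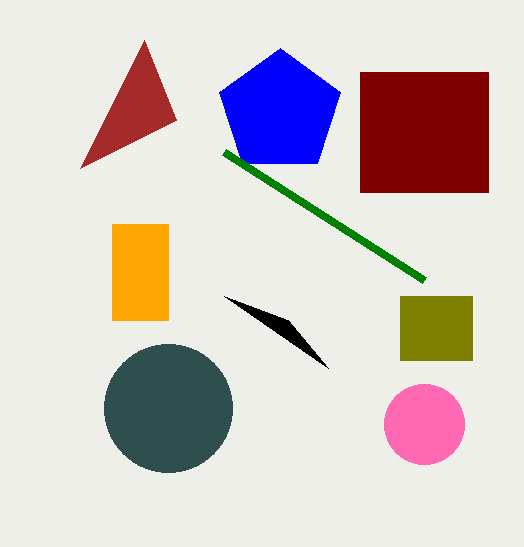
a_1 = 424; b_1 = 424; c_1 = 40; u_2 = 176; v_2 = 120; s_3 = 328; t_3 = 368; p_4 = 400; q_4 = 296; s_4 = 472; t_4 = 360; a_5 = 168; b_5 = 408; c_5 = 64; p_6 = 112; q_6 = 224; s_6 = 168; t_6 = 320; p_7 = 360; q_7 = 72; s_7 = 488; t_7 = 192; a_8 = 280; b_8 = 112; c_8 = 64; s_9 = 424; t_9 = 280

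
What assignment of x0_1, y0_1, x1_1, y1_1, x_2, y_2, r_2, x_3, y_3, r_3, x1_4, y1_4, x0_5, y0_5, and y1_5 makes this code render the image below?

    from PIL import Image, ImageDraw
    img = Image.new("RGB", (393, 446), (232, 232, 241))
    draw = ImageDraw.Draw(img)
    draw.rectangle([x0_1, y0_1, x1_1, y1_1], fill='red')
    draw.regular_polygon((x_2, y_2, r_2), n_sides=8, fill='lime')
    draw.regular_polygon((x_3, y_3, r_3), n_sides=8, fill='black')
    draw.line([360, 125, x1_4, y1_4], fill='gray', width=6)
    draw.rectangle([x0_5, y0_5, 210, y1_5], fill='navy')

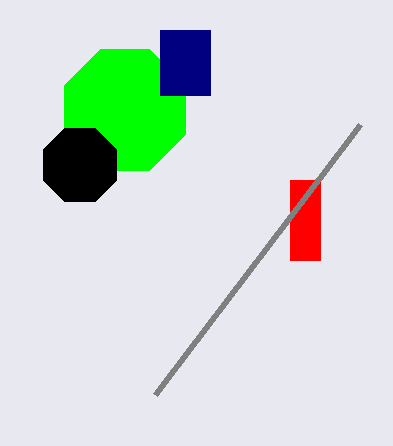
x0_1 = 290, y0_1 = 180, x1_1 = 320, y1_1 = 260, x_2 = 125, y_2 = 110, r_2 = 65, x_3 = 80, y_3 = 165, r_3 = 40, x1_4 = 155, y1_4 = 395, x0_5 = 160, y0_5 = 30, y1_5 = 95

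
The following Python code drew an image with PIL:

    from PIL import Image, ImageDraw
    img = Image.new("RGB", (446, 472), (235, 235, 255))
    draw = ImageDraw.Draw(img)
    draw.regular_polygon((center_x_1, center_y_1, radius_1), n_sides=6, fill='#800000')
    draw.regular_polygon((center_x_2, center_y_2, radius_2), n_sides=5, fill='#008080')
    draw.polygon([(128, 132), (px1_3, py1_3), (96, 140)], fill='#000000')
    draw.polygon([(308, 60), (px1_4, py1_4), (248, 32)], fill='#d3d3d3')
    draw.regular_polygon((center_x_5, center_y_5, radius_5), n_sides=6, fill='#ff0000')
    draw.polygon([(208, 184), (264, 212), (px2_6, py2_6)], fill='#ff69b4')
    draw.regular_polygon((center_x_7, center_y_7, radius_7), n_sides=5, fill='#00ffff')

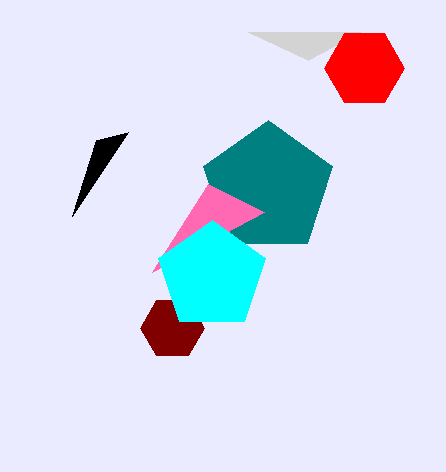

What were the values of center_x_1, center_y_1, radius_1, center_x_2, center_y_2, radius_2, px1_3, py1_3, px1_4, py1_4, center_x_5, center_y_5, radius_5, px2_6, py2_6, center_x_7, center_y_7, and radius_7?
center_x_1 = 172
center_y_1 = 328
radius_1 = 32
center_x_2 = 268
center_y_2 = 188
radius_2 = 68
px1_3 = 72
py1_3 = 216
px1_4 = 360
py1_4 = 32
center_x_5 = 364
center_y_5 = 68
radius_5 = 40
px2_6 = 152
py2_6 = 272
center_x_7 = 212
center_y_7 = 276
radius_7 = 56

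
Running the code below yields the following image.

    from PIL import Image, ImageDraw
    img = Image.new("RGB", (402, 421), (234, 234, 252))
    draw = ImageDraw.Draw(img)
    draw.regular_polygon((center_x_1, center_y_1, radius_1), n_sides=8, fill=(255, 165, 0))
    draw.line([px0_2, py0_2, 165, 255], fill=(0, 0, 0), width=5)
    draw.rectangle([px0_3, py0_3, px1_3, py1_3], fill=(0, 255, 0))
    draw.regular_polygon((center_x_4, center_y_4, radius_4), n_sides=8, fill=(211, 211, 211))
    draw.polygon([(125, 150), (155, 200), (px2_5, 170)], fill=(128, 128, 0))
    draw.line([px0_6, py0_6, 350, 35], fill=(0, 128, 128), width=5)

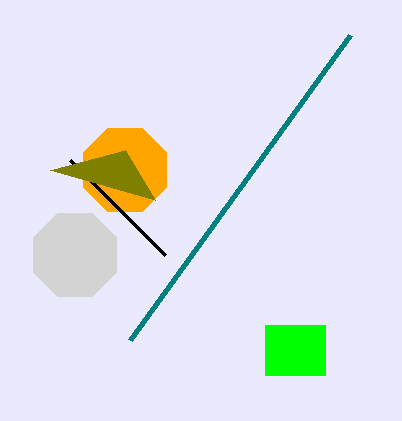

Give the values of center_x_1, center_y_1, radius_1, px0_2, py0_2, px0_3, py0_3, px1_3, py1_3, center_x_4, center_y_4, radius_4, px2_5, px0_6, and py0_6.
center_x_1 = 125; center_y_1 = 170; radius_1 = 45; px0_2 = 70; py0_2 = 160; px0_3 = 265; py0_3 = 325; px1_3 = 325; py1_3 = 375; center_x_4 = 75; center_y_4 = 255; radius_4 = 45; px2_5 = 50; px0_6 = 130; py0_6 = 340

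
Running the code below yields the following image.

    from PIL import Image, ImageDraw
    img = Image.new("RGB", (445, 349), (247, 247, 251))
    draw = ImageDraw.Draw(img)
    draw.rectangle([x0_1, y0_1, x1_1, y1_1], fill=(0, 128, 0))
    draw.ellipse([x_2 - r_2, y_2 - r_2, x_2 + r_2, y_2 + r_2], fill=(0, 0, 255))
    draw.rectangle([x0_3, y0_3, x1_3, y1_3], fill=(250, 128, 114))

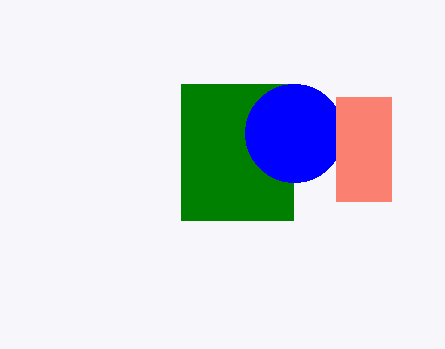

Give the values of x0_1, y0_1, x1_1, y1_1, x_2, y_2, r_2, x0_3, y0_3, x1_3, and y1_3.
x0_1 = 181
y0_1 = 84
x1_1 = 293
y1_1 = 220
x_2 = 294
y_2 = 133
r_2 = 49
x0_3 = 336
y0_3 = 97
x1_3 = 391
y1_3 = 201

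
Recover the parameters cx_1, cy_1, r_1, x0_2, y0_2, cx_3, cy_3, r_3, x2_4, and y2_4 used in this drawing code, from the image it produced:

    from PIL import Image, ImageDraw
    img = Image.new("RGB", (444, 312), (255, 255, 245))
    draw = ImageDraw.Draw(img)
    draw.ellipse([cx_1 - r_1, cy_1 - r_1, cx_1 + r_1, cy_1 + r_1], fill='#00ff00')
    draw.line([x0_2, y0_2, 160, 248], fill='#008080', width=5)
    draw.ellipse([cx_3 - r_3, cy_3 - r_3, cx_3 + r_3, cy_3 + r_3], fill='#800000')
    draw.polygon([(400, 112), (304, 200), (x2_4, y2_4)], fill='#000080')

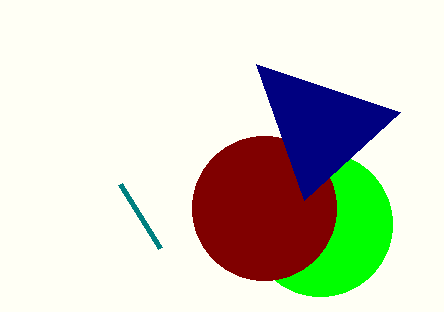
cx_1 = 320, cy_1 = 224, r_1 = 72, x0_2 = 120, y0_2 = 184, cx_3 = 264, cy_3 = 208, r_3 = 72, x2_4 = 256, y2_4 = 64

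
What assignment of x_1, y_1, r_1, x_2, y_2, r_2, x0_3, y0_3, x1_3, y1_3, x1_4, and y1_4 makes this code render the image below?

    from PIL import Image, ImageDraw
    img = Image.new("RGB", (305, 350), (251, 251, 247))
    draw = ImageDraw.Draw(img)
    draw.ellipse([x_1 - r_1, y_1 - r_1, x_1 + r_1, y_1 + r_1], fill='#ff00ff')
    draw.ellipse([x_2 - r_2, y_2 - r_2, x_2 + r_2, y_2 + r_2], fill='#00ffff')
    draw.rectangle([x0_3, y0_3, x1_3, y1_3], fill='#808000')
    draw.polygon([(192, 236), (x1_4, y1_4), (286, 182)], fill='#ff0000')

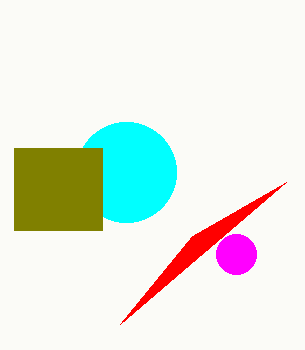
x_1 = 236; y_1 = 254; r_1 = 20; x_2 = 126; y_2 = 172; r_2 = 50; x0_3 = 14; y0_3 = 148; x1_3 = 102; y1_3 = 230; x1_4 = 120; y1_4 = 324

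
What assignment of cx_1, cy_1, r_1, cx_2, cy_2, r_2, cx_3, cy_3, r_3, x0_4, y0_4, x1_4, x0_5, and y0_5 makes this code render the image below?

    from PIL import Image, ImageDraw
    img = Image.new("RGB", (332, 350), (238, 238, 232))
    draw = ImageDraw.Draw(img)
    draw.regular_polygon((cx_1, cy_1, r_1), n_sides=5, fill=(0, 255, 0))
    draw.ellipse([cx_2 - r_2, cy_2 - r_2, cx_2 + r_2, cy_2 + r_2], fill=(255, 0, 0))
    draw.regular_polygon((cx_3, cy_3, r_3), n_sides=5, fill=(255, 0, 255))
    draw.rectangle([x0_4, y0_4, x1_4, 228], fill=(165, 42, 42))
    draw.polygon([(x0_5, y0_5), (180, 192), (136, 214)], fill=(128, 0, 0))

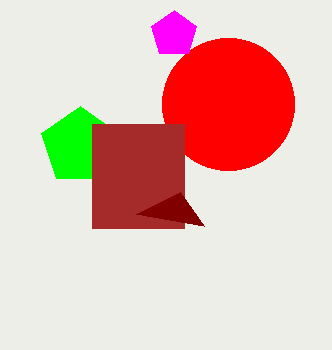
cx_1 = 80
cy_1 = 146
r_1 = 40
cx_2 = 228
cy_2 = 104
r_2 = 66
cx_3 = 174
cy_3 = 34
r_3 = 24
x0_4 = 92
y0_4 = 124
x1_4 = 184
x0_5 = 204
y0_5 = 226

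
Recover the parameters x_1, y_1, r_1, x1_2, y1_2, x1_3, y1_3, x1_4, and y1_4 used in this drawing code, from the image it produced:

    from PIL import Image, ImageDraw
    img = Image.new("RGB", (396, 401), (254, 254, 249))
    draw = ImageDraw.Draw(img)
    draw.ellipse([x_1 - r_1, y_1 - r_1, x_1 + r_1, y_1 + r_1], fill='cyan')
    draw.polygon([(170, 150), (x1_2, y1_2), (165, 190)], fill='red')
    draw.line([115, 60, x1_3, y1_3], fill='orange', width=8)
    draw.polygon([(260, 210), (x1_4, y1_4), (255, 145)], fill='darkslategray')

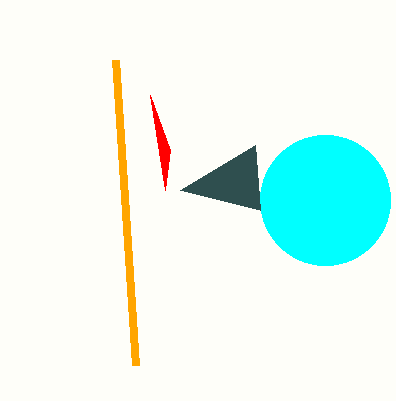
x_1 = 325, y_1 = 200, r_1 = 65, x1_2 = 150, y1_2 = 95, x1_3 = 135, y1_3 = 365, x1_4 = 180, y1_4 = 190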